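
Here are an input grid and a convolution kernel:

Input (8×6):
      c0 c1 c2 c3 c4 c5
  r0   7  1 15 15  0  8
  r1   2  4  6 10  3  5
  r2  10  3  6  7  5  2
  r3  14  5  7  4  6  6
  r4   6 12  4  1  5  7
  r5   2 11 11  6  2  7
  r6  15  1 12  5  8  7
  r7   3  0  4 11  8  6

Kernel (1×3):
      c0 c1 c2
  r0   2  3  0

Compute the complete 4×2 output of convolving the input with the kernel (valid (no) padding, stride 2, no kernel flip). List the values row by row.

17 75
29 33
48 11
33 39

Output[0,0]: The receptive field on the input at this output position is [7 1 15]. Elementwise product with the kernel and sum: 7·2 + 1·3.
Output[0,1]: The receptive field on the input at this output position is [15 15 0]. Elementwise product with the kernel and sum: 15·2 + 15·3.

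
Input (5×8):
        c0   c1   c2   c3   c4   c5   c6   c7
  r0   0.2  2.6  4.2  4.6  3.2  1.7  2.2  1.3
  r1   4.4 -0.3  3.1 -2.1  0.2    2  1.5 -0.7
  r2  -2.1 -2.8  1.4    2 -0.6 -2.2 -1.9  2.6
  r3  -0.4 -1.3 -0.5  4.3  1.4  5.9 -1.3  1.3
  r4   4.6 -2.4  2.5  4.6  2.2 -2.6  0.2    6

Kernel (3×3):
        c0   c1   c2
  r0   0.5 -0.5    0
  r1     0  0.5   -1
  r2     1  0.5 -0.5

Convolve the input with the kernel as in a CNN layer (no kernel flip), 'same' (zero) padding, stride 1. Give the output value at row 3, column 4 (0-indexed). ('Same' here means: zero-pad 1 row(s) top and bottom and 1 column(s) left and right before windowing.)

The receptive field on the zero-padded input at this output position is [2 -0.6 -2.2 / 4.3 1.4 5.9 / 4.6 2.2 -2.6]. Elementwise product with the kernel and sum: 2·0.5 + -0.6·-0.5 + 1.4·0.5 + 5.9·-1 + 4.6·1 + 2.2·0.5 + -2.6·-0.5.

3.1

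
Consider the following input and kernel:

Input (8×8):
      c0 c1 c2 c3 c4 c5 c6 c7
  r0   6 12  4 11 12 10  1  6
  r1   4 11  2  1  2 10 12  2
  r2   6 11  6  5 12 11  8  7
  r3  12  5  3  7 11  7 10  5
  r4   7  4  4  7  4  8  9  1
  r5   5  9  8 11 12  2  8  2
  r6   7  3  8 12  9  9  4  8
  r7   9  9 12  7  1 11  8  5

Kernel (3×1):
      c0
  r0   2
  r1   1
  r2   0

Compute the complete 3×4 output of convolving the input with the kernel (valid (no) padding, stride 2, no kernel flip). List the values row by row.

Output[0,0]: The receptive field on the input at this output position is [6 / 4 / 6]. Elementwise product with the kernel and sum: 6·2 + 4·1.
Output[0,1]: The receptive field on the input at this output position is [4 / 2 / 6]. Elementwise product with the kernel and sum: 4·2 + 2·1.

16 10 26 14
24 15 35 26
19 16 20 26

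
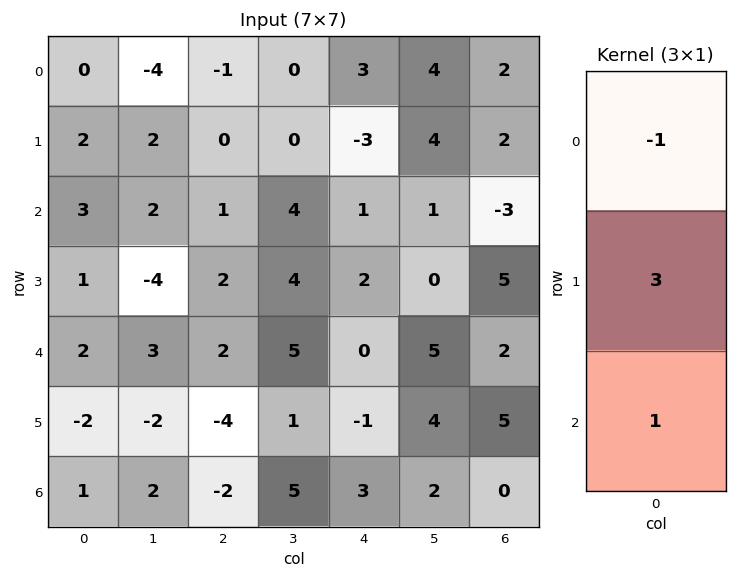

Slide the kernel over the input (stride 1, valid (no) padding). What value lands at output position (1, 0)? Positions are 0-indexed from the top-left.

The receptive field on the input at this output position is [2 / 3 / 1]. Elementwise product with the kernel and sum: 2·-1 + 3·3 + 1·1.

8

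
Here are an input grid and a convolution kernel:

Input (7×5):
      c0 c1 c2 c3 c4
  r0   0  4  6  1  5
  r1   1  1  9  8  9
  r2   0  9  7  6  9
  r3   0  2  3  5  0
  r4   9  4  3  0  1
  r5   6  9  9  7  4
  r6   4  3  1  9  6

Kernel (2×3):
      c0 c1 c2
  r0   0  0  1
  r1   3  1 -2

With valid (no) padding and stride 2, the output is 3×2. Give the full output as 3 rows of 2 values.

Output[0,0]: The receptive field on the input at this output position is [0 4 6 / 1 1 9]. Elementwise product with the kernel and sum: 6·1 + 1·3 + 1·1 + 9·-2.
Output[0,1]: The receptive field on the input at this output position is [6 1 5 / 9 8 9]. Elementwise product with the kernel and sum: 5·1 + 9·3 + 8·1 + 9·-2.

-8 22
3 23
12 27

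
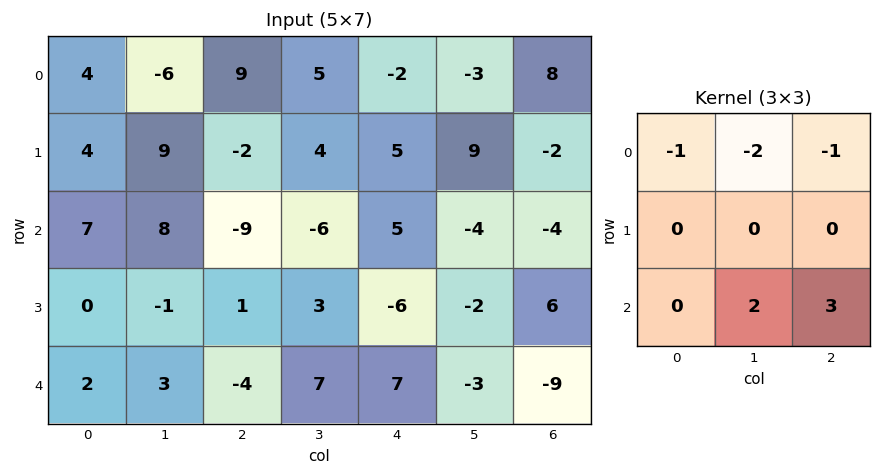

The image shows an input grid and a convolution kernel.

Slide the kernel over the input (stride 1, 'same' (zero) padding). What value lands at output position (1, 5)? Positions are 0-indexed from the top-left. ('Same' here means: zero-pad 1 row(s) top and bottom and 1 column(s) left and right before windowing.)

-20

The receptive field on the zero-padded input at this output position is [-2 -3 8 / 5 9 -2 / 5 -4 -4]. Elementwise product with the kernel and sum: -2·-1 + -3·-2 + 8·-1 + -4·2 + -4·3.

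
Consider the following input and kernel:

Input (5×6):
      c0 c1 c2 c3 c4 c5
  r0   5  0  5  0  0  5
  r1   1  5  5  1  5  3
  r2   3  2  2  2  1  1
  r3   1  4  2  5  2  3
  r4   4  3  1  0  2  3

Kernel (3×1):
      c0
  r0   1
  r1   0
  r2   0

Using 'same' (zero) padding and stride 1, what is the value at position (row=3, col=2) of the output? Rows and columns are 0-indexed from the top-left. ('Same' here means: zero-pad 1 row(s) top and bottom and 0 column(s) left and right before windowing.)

2

The receptive field on the zero-padded input at this output position is [2 / 2 / 1]. Elementwise product with the kernel and sum: 2·1.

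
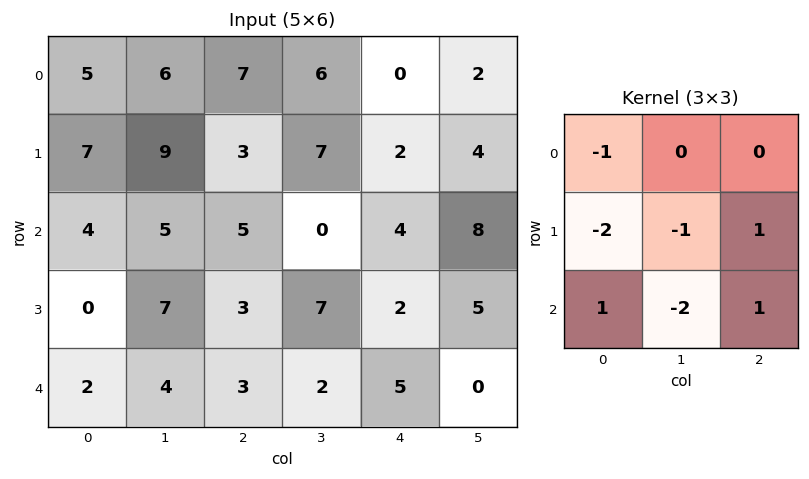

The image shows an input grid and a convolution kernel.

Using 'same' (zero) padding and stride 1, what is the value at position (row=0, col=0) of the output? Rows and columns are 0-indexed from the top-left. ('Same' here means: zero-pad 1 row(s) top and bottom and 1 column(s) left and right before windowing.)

The receptive field on the zero-padded input at this output position is [0 0 0 / 0 5 6 / 0 7 9]. Elementwise product with the kernel and sum: 0·-1 + 0·-2 + 5·-1 + 6·1 + 0·1 + 7·-2 + 9·1.

-4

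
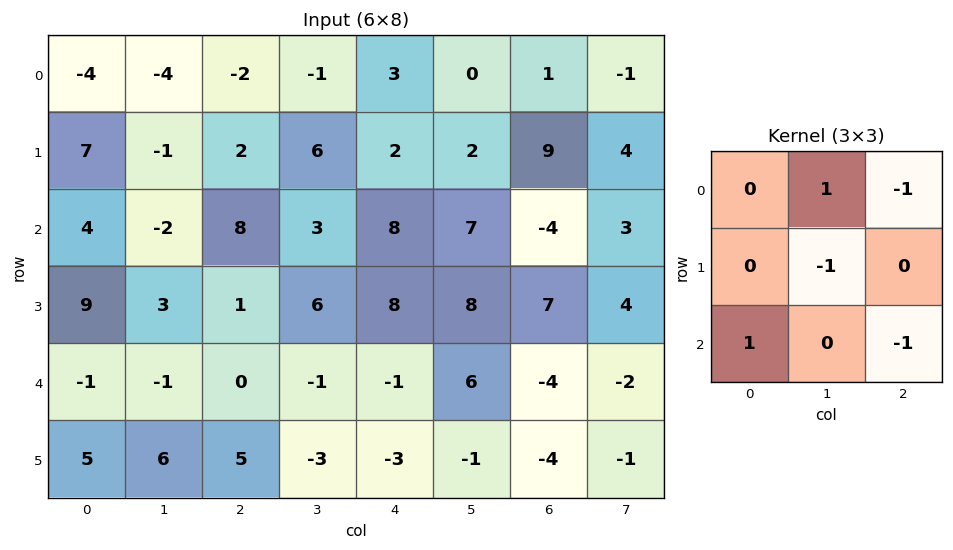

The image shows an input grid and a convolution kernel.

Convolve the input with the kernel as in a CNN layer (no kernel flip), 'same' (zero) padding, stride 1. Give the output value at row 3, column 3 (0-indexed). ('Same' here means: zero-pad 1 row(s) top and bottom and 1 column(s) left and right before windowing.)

The receptive field on the zero-padded input at this output position is [8 3 8 / 1 6 8 / 0 -1 -1]. Elementwise product with the kernel and sum: 3·1 + 8·-1 + 6·-1 + 0·1 + -1·-1.

-10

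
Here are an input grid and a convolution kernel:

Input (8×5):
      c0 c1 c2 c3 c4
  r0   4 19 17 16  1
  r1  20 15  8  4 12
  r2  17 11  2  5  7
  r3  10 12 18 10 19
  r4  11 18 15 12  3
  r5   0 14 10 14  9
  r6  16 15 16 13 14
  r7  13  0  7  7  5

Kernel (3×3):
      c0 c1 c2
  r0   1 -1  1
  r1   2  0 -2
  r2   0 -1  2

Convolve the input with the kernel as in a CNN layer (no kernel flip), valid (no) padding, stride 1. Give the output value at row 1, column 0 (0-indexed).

The receptive field on the input at this output position is [20 15 8 / 17 11 2 / 10 12 18]. Elementwise product with the kernel and sum: 20·1 + 15·-1 + 8·1 + 17·2 + 2·-2 + 12·-1 + 18·2.

67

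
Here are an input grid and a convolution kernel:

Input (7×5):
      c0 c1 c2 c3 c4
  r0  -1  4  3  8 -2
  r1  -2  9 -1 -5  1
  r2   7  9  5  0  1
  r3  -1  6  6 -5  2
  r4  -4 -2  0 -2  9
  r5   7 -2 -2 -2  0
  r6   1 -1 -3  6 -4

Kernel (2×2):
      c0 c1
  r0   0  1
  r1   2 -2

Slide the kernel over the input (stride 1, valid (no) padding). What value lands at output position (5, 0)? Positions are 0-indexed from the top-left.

2

The receptive field on the input at this output position is [7 -2 / 1 -1]. Elementwise product with the kernel and sum: -2·1 + 1·2 + -1·-2.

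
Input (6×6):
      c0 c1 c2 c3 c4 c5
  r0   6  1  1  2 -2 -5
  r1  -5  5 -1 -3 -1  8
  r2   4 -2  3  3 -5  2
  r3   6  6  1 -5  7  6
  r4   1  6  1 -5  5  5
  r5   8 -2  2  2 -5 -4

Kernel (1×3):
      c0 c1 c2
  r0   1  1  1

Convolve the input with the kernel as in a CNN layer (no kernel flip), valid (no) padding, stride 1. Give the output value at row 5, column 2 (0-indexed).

The receptive field on the input at this output position is [2 2 -5]. Elementwise product with the kernel and sum: 2·1 + 2·1 + -5·1.

-1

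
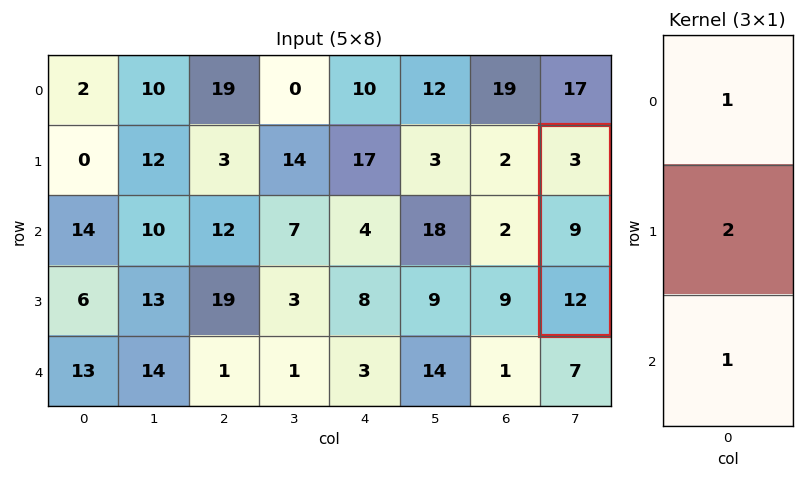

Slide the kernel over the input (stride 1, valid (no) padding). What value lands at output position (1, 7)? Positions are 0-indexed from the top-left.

33

The receptive field on the input at this output position is [3 / 9 / 12]. Elementwise product with the kernel and sum: 3·1 + 9·2 + 12·1.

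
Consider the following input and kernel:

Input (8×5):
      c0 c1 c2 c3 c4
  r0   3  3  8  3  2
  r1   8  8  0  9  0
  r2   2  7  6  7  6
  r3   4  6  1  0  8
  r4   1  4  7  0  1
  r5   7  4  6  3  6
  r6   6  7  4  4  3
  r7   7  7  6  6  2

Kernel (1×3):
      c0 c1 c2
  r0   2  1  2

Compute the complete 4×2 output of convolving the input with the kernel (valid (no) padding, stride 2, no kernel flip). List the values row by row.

25 23
23 31
20 16
27 18

Output[0,0]: The receptive field on the input at this output position is [3 3 8]. Elementwise product with the kernel and sum: 3·2 + 3·1 + 8·2.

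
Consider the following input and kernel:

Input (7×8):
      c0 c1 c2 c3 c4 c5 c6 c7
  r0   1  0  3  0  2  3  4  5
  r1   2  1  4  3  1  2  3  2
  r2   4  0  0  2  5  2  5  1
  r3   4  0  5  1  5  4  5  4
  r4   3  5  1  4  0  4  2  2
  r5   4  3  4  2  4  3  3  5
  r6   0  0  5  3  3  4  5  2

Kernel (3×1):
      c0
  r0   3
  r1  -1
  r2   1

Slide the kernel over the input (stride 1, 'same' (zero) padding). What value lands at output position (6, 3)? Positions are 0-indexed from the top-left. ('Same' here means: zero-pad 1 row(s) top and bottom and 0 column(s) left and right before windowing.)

3

The receptive field on the zero-padded input at this output position is [2 / 3 / 0]. Elementwise product with the kernel and sum: 2·3 + 3·-1 + 0·1.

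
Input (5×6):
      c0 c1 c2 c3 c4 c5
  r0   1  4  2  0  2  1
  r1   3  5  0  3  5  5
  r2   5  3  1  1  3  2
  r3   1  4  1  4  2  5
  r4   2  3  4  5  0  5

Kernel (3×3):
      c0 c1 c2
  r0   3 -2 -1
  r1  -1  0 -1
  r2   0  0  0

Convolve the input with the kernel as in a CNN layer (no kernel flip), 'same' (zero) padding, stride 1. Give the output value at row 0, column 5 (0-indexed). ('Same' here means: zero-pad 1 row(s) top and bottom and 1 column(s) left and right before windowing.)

-2

The receptive field on the zero-padded input at this output position is [0 0 0 / 2 1 0 / 5 5 0]. Elementwise product with the kernel and sum: 0·3 + 0·-2 + 0·-1 + 2·-1 + 0·-1.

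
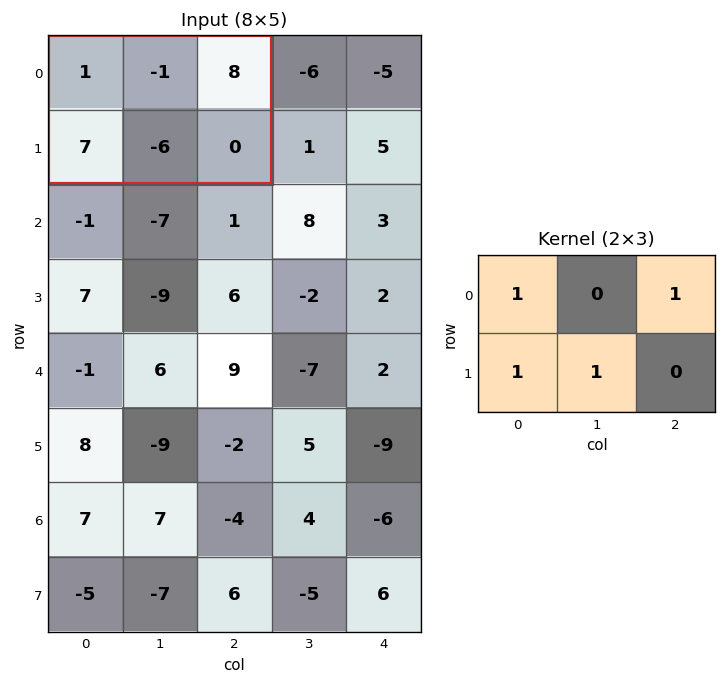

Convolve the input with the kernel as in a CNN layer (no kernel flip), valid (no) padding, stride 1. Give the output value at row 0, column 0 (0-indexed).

The receptive field on the input at this output position is [1 -1 8 / 7 -6 0]. Elementwise product with the kernel and sum: 1·1 + 8·1 + 7·1 + -6·1.

10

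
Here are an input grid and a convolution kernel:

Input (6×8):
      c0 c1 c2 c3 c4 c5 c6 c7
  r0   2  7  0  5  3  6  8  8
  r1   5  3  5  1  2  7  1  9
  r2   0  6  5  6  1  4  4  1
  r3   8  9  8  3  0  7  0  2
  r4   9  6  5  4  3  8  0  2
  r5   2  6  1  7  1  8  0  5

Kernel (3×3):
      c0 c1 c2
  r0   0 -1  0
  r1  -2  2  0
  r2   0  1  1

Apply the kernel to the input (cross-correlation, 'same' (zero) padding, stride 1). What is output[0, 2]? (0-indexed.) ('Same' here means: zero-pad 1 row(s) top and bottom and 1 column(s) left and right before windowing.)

The receptive field on the zero-padded input at this output position is [0 0 0 / 7 0 5 / 3 5 1]. Elementwise product with the kernel and sum: 0·-1 + 7·-2 + 0·2 + 5·1 + 1·1.

-8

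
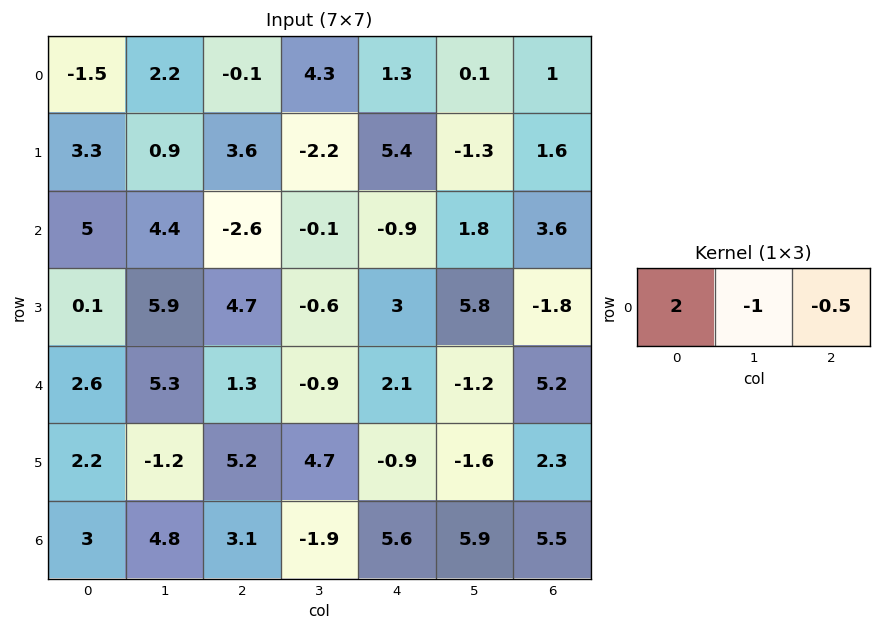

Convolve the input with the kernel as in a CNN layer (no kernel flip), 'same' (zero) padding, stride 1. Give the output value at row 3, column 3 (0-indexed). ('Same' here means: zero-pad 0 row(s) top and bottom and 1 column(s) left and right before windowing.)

8.5

The receptive field on the zero-padded input at this output position is [4.7 -0.6 3]. Elementwise product with the kernel and sum: 4.7·2 + -0.6·-1 + 3·-0.5.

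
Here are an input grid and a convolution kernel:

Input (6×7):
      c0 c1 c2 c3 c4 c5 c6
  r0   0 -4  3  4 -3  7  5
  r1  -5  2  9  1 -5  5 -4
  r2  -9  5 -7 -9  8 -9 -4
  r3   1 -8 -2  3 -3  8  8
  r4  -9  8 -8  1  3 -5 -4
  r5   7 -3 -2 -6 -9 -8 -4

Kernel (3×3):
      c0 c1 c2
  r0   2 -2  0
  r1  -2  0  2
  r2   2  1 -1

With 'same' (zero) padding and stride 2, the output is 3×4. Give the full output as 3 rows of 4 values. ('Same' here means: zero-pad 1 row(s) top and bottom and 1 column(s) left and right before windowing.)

-15 28 -2 -8
29 -63 7 60
24 -28 -13 -10

Output[0,0]: The receptive field on the zero-padded input at this output position is [0 0 0 / 0 0 -4 / 0 -5 2]. Elementwise product with the kernel and sum: 0·2 + 0·-2 + 0·-2 + -4·2 + 0·2 + -5·1 + 2·-1.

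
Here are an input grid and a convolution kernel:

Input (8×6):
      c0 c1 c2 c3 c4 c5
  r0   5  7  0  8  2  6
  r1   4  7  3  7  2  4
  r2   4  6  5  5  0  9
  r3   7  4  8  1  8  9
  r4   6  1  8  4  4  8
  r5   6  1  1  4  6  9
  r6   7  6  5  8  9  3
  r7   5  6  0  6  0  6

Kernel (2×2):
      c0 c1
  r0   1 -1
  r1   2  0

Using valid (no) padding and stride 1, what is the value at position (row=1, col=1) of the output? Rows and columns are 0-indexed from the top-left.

16

The receptive field on the input at this output position is [7 3 / 6 5]. Elementwise product with the kernel and sum: 7·1 + 3·-1 + 6·2.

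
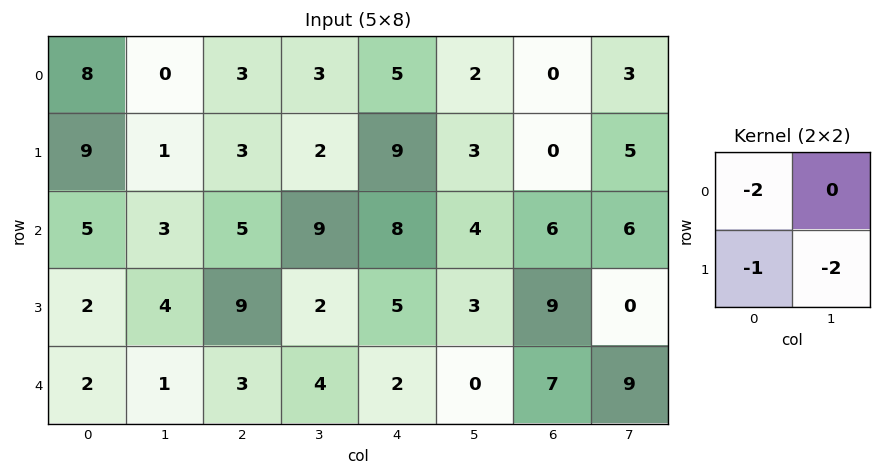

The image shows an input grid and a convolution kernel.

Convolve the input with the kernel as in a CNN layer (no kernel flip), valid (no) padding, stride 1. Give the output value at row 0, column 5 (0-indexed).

-7

The receptive field on the input at this output position is [2 0 / 3 0]. Elementwise product with the kernel and sum: 2·-2 + 3·-1 + 0·-2.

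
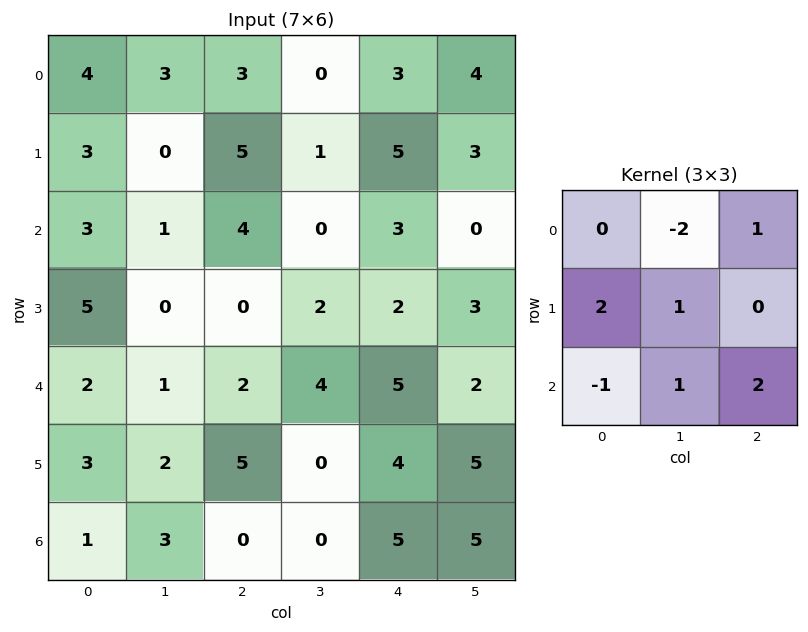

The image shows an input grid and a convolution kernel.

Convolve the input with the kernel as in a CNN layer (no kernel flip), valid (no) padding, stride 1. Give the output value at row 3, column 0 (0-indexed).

The receptive field on the input at this output position is [5 0 0 / 2 1 2 / 3 2 5]. Elementwise product with the kernel and sum: 0·-2 + 0·1 + 2·2 + 1·1 + 3·-1 + 2·1 + 5·2.

14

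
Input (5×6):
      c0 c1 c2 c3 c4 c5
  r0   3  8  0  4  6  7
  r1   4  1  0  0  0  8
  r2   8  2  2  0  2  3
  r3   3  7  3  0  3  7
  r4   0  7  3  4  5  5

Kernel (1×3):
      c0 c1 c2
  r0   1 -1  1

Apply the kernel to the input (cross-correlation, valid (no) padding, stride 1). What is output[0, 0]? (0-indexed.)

The receptive field on the input at this output position is [3 8 0]. Elementwise product with the kernel and sum: 3·1 + 8·-1 + 0·1.

-5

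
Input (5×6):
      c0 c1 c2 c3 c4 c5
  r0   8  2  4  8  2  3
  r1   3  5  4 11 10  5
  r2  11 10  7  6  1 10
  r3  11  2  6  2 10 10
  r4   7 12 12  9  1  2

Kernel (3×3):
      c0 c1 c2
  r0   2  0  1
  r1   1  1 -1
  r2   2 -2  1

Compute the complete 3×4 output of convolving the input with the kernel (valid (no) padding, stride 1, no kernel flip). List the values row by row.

Output[0,0]: The receptive field on the input at this output position is [8 2 4 / 3 5 4 / 11 10 7]. Elementwise product with the kernel and sum: 8·2 + 4·1 + 3·1 + 5·1 + 4·-1 + 11·2 + 10·-2 + 7·1.

33 22 18 55
48 26 48 18
38 41 20 42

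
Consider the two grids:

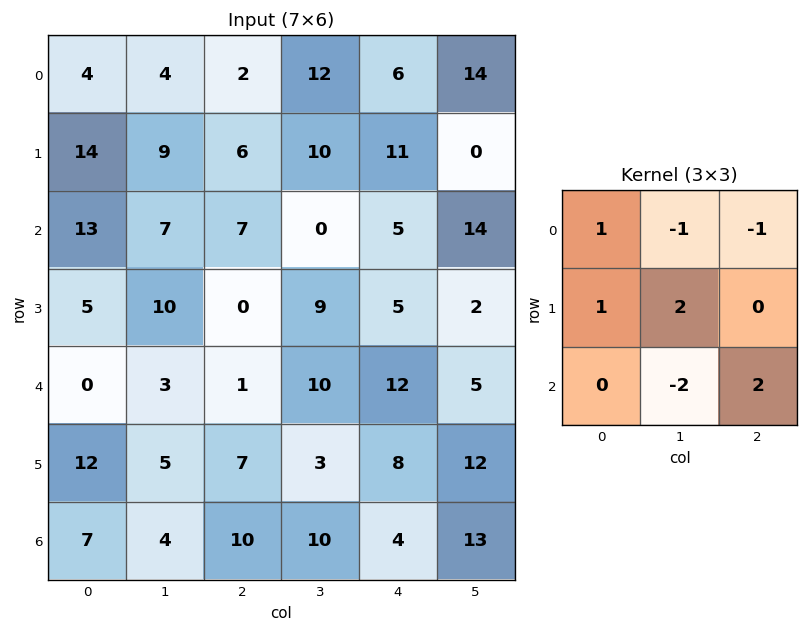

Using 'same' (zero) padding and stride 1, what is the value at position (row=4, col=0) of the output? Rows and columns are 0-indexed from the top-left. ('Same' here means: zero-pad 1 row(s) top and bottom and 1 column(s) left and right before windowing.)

-29

The receptive field on the zero-padded input at this output position is [0 5 10 / 0 0 3 / 0 12 5]. Elementwise product with the kernel and sum: 0·1 + 5·-1 + 10·-1 + 0·1 + 0·2 + 12·-2 + 5·2.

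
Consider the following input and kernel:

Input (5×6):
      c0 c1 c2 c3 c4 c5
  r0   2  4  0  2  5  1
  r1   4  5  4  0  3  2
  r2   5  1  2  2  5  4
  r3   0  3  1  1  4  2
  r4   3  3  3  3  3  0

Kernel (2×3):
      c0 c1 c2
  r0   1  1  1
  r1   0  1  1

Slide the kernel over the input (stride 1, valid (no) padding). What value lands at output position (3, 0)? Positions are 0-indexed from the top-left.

The receptive field on the input at this output position is [0 3 1 / 3 3 3]. Elementwise product with the kernel and sum: 0·1 + 3·1 + 1·1 + 3·1 + 3·1.

10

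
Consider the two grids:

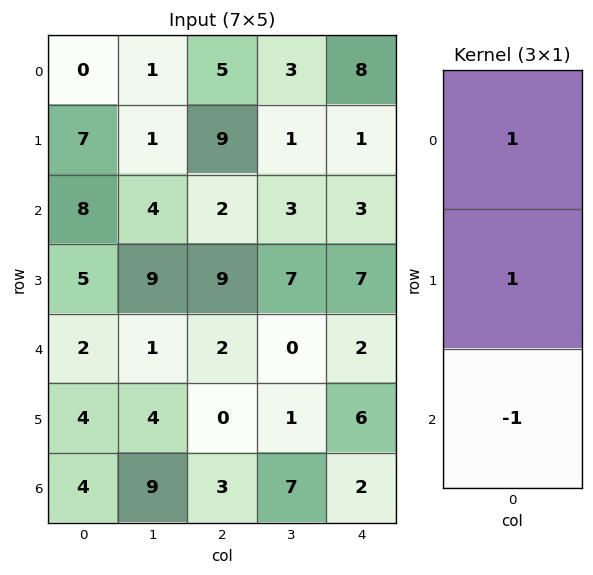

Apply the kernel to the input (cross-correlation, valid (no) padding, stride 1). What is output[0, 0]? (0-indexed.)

-1

The receptive field on the input at this output position is [0 / 7 / 8]. Elementwise product with the kernel and sum: 0·1 + 7·1 + 8·-1.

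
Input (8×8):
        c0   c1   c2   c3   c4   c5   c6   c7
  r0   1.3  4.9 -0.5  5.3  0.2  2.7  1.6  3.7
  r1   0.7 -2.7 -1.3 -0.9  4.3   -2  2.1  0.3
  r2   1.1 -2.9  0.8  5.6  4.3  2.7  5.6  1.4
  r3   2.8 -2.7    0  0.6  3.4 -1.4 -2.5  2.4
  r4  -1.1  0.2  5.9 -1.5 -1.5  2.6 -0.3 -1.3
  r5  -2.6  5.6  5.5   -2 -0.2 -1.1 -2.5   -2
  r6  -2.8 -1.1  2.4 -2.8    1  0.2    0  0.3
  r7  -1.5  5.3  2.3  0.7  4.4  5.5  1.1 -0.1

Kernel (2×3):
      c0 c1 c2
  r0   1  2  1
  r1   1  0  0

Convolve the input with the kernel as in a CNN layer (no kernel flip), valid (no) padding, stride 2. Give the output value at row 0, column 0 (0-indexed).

11.3

The receptive field on the input at this output position is [1.3 4.9 -0.5 / 0.7 -2.7 -1.3]. Elementwise product with the kernel and sum: 1.3·1 + 4.9·2 + -0.5·1 + 0.7·1.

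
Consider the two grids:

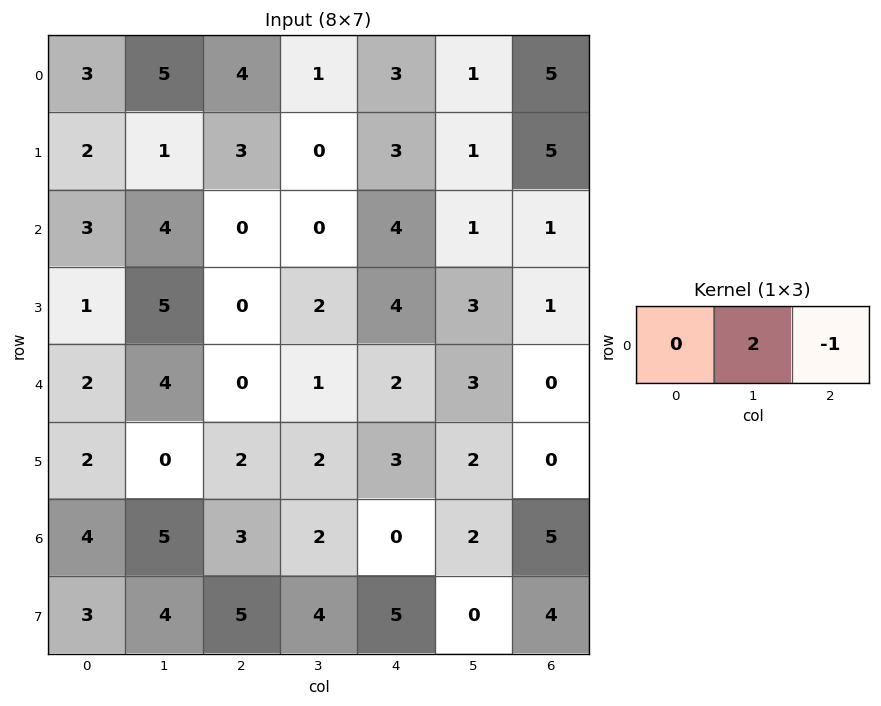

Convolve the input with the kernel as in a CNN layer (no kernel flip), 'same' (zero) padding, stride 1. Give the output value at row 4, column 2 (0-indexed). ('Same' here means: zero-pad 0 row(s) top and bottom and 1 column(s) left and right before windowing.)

The receptive field on the zero-padded input at this output position is [4 0 1]. Elementwise product with the kernel and sum: 0·2 + 1·-1.

-1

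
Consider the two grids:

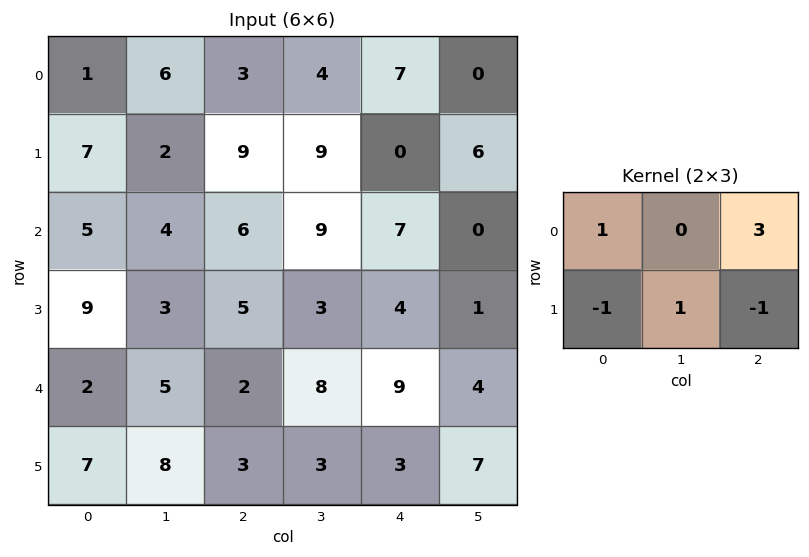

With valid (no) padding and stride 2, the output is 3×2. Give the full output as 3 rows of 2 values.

-4 24
12 21
6 26

Output[0,0]: The receptive field on the input at this output position is [1 6 3 / 7 2 9]. Elementwise product with the kernel and sum: 1·1 + 3·3 + 7·-1 + 2·1 + 9·-1.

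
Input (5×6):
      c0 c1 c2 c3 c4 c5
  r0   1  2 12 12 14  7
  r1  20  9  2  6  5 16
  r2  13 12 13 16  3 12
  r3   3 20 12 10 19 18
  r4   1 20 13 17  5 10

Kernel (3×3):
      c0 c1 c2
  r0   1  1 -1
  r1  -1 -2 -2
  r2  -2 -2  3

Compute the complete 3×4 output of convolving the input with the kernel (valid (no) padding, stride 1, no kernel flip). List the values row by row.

Output[0,0]: The receptive field on the input at this output position is [1 2 12 / 20 9 2 / 13 12 13]. Elementwise product with the kernel and sum: 1·1 + 2·1 + 12·-1 + 20·-1 + 9·-2 + 2·-2 + 13·-2 + 12·-2 + 13·3.

-62 -25 -63 -31
-46 -99 -35 -55
-58 -70 -89 -91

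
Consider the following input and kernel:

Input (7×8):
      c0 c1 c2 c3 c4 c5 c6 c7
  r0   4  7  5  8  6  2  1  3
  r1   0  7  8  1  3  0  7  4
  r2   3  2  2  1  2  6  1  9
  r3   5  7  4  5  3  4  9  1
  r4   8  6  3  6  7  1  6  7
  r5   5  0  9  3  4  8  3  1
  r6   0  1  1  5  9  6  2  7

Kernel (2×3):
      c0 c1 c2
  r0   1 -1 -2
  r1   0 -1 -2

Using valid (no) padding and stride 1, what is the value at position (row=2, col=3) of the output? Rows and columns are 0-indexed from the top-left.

The receptive field on the input at this output position is [1 2 6 / 5 3 4]. Elementwise product with the kernel and sum: 1·1 + 2·-1 + 6·-2 + 3·-1 + 4·-2.

-24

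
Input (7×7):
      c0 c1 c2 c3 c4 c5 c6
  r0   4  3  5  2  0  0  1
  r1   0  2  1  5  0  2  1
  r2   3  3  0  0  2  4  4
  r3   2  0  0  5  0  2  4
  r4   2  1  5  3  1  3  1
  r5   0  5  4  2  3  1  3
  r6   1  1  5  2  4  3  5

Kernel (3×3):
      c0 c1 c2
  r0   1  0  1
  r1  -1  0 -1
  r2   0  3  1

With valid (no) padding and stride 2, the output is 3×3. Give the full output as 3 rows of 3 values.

Output[0,0]: The receptive field on the input at this output position is [4 3 5 / 0 2 1 / 3 3 0]. Elementwise product with the kernel and sum: 4·1 + 5·1 + 0·-1 + 1·-1 + 3·3 + 0·1.

17 6 16
9 12 12
11 9 10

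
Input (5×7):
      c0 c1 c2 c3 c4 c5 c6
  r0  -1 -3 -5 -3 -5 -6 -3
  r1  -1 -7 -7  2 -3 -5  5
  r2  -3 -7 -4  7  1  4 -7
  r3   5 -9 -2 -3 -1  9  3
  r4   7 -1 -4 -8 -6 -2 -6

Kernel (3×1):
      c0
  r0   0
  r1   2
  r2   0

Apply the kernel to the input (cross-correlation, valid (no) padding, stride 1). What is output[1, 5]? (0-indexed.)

8

The receptive field on the input at this output position is [-5 / 4 / 9]. Elementwise product with the kernel and sum: 4·2.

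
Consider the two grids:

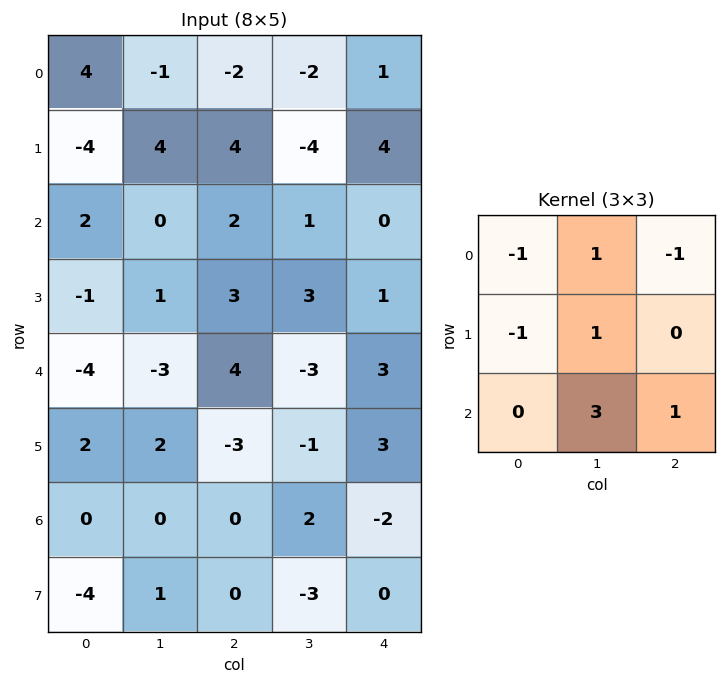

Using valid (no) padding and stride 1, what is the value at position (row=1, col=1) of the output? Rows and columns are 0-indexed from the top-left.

18

The receptive field on the input at this output position is [4 4 -4 / 0 2 1 / 1 3 3]. Elementwise product with the kernel and sum: 4·-1 + 4·1 + -4·-1 + 0·-1 + 2·1 + 3·3 + 3·1.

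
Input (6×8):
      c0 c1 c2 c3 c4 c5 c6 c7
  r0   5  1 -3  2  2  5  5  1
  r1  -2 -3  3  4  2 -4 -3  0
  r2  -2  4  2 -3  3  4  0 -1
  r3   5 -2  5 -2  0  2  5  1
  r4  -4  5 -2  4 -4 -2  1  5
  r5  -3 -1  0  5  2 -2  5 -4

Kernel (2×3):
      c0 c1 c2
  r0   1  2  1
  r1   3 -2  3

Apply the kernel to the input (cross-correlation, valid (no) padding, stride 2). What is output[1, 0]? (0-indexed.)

The receptive field on the input at this output position is [-2 4 2 / 5 -2 5]. Elementwise product with the kernel and sum: -2·1 + 4·2 + 2·1 + 5·3 + -2·-2 + 5·3.

42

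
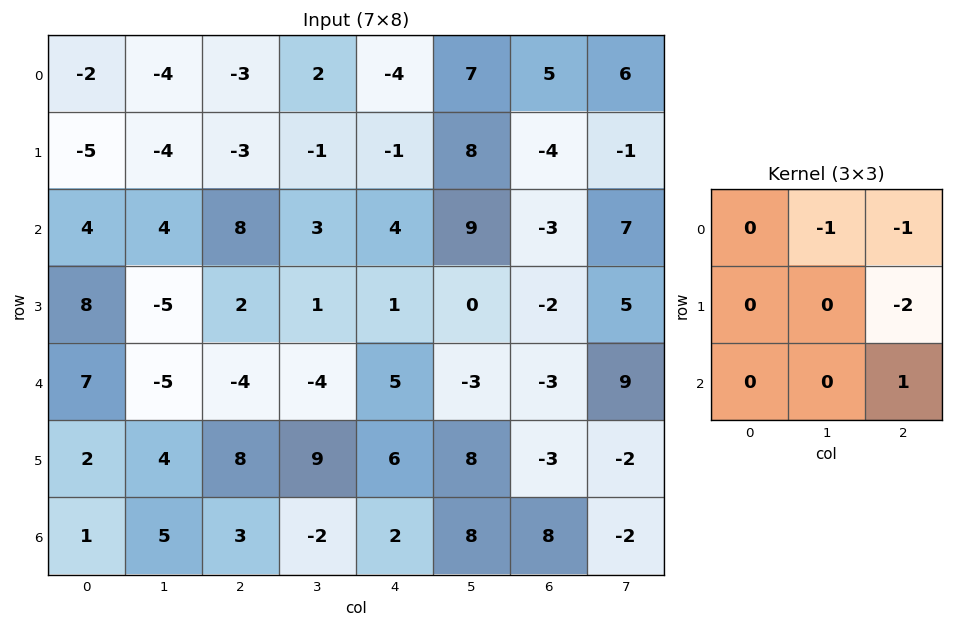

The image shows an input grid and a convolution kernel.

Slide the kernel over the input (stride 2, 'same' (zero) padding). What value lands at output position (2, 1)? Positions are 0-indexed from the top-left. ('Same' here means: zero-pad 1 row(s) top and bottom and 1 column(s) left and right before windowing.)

14

The receptive field on the zero-padded input at this output position is [-5 2 1 / -5 -4 -4 / 4 8 9]. Elementwise product with the kernel and sum: 2·-1 + 1·-1 + -4·-2 + 9·1.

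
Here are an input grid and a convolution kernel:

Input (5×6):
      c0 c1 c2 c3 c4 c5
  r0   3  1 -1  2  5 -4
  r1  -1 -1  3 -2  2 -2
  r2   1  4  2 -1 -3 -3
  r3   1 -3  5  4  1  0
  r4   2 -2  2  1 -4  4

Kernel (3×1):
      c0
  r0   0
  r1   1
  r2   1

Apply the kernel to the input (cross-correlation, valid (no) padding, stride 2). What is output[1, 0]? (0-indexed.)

The receptive field on the input at this output position is [1 / 1 / 2]. Elementwise product with the kernel and sum: 1·1 + 2·1.

3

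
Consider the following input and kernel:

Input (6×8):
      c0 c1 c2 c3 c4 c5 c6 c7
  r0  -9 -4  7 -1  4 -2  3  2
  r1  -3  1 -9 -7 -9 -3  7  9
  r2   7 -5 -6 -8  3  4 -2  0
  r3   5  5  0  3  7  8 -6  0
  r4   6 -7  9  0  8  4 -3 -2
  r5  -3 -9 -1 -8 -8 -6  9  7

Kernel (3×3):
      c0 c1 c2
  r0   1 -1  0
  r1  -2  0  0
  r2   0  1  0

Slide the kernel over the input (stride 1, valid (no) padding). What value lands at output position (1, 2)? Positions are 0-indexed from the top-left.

13

The receptive field on the input at this output position is [-9 -7 -9 / -6 -8 3 / 0 3 7]. Elementwise product with the kernel and sum: -9·1 + -7·-1 + -6·-2 + 3·1.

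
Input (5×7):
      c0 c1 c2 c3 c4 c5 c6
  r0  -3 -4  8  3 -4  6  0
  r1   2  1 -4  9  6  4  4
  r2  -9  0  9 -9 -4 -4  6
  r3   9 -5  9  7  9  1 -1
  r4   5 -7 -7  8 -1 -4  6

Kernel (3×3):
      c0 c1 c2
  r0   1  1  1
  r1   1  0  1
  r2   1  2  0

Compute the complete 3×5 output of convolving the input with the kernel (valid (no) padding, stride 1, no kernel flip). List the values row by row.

-10 35 0 1 0
-2 10 39 31 27
9 -19 23 -3 -3

Output[0,0]: The receptive field on the input at this output position is [-3 -4 8 / 2 1 -4 / -9 0 9]. Elementwise product with the kernel and sum: -3·1 + -4·1 + 8·1 + 2·1 + -4·1 + -9·1 + 0·2.
Output[0,1]: The receptive field on the input at this output position is [-4 8 3 / 1 -4 9 / 0 9 -9]. Elementwise product with the kernel and sum: -4·1 + 8·1 + 3·1 + 1·1 + 9·1 + 0·1 + 9·2.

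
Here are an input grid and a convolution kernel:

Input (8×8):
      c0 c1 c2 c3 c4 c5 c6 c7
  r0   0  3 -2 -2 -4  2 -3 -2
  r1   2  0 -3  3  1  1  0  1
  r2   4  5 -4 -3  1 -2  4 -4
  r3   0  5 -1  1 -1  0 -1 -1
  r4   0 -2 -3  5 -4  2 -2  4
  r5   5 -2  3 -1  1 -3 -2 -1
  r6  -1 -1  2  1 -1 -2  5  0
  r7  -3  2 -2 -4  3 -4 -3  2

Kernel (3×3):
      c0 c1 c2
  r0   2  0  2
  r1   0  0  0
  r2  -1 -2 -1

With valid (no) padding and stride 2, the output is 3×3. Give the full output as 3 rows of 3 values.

Output[0,0]: The receptive field on the input at this output position is [0 3 -2 / 2 0 -3 / 4 5 -4]. Elementwise product with the kernel and sum: 0·2 + -2·2 + 4·-1 + 5·-2 + -4·-1.

-14 -3 -15
7 -9 12
-5 -17 -12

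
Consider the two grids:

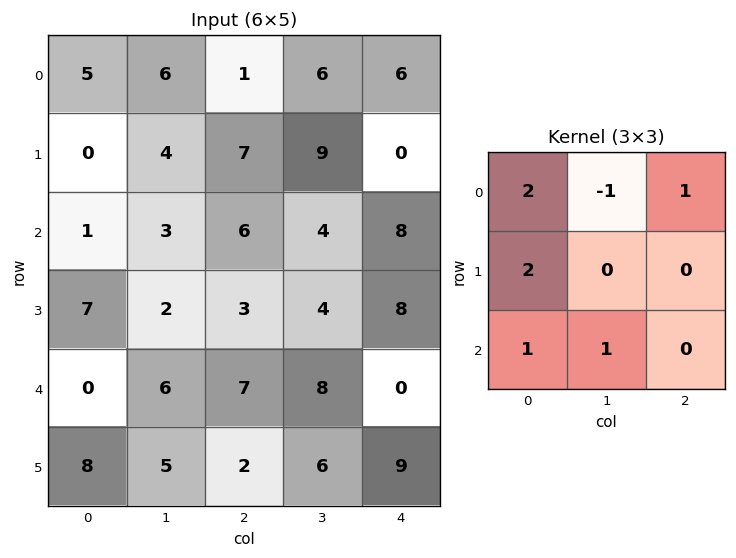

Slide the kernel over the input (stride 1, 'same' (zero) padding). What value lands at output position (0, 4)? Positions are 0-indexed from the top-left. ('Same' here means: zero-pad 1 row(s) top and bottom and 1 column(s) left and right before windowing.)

21

The receptive field on the zero-padded input at this output position is [0 0 0 / 6 6 0 / 9 0 0]. Elementwise product with the kernel and sum: 0·2 + 0·-1 + 0·1 + 6·2 + 9·1 + 0·1.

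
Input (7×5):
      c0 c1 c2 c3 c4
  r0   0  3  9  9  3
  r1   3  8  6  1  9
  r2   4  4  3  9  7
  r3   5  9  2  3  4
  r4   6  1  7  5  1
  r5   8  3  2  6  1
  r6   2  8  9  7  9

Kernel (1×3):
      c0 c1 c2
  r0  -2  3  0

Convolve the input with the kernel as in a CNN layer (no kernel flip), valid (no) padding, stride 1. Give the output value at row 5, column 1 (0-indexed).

The receptive field on the input at this output position is [3 2 6]. Elementwise product with the kernel and sum: 3·-2 + 2·3.

0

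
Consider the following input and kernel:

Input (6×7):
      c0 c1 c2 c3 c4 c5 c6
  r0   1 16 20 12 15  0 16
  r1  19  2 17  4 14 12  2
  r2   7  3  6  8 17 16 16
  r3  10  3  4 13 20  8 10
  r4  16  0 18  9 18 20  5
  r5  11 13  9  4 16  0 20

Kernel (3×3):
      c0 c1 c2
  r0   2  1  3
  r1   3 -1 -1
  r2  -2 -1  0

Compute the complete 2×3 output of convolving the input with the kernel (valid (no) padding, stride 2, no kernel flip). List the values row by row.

99 110 56
26 5 84

Output[0,0]: The receptive field on the input at this output position is [1 16 20 / 19 2 17 / 7 3 6]. Elementwise product with the kernel and sum: 1·2 + 16·1 + 20·3 + 19·3 + 2·-1 + 17·-1 + 7·-2 + 3·-1.
Output[0,1]: The receptive field on the input at this output position is [20 12 15 / 17 4 14 / 6 8 17]. Elementwise product with the kernel and sum: 20·2 + 12·1 + 15·3 + 17·3 + 4·-1 + 14·-1 + 6·-2 + 8·-1.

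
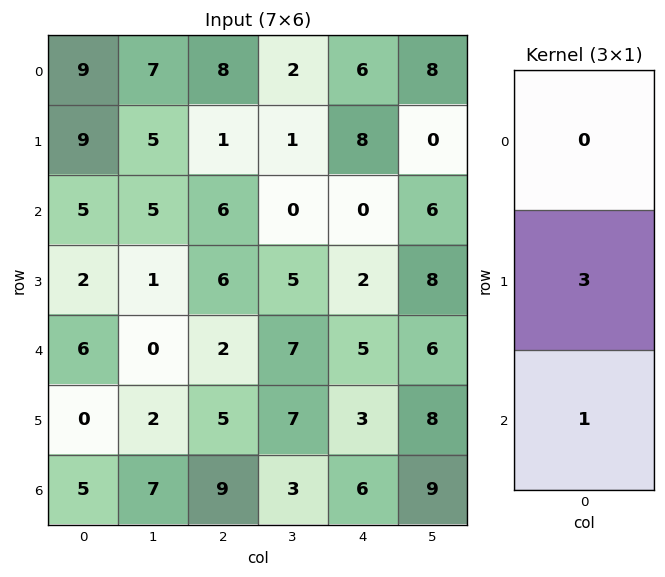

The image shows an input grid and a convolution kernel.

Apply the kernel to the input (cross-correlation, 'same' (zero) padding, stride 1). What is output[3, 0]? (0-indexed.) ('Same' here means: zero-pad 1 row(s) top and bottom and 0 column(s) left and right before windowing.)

12

The receptive field on the zero-padded input at this output position is [5 / 2 / 6]. Elementwise product with the kernel and sum: 2·3 + 6·1.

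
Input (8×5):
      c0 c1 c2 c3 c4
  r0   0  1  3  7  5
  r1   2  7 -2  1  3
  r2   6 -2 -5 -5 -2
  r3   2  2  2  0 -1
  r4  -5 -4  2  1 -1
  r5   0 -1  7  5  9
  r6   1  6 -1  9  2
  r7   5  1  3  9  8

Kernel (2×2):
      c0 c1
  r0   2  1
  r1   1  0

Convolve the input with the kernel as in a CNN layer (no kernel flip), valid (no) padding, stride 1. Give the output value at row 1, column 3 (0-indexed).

The receptive field on the input at this output position is [1 3 / -5 -2]. Elementwise product with the kernel and sum: 1·2 + 3·1 + -5·1.

0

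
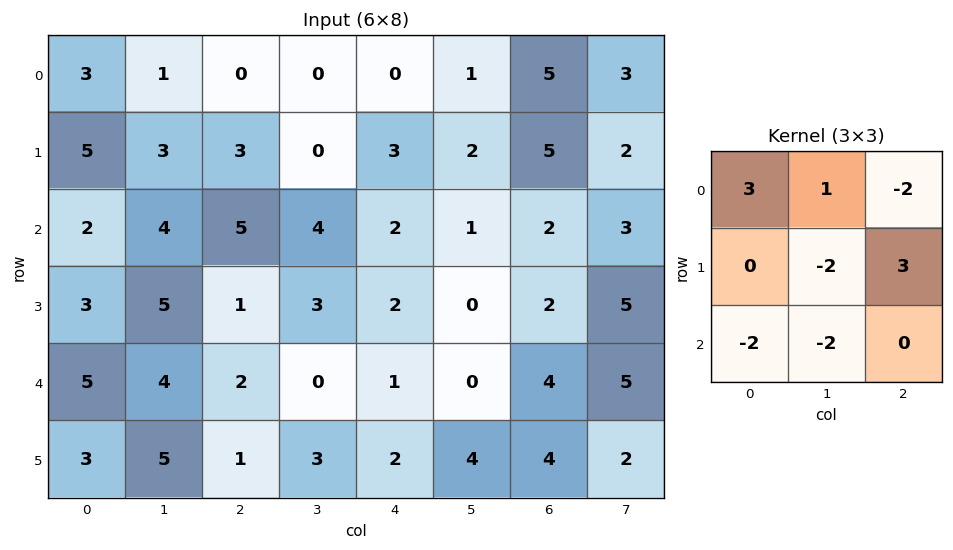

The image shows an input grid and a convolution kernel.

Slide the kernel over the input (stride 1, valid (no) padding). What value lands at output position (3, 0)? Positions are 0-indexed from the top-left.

-6

The receptive field on the input at this output position is [3 5 1 / 5 4 2 / 3 5 1]. Elementwise product with the kernel and sum: 3·3 + 5·1 + 1·-2 + 4·-2 + 2·3 + 3·-2 + 5·-2.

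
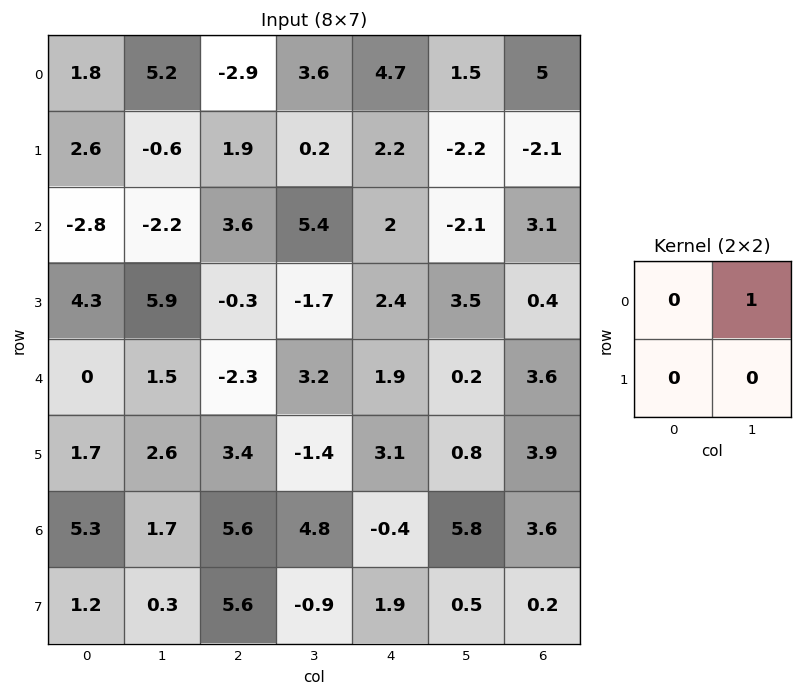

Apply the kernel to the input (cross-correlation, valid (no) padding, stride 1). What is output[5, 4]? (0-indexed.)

0.8

The receptive field on the input at this output position is [3.1 0.8 / -0.4 5.8]. Elementwise product with the kernel and sum: 0.8·1.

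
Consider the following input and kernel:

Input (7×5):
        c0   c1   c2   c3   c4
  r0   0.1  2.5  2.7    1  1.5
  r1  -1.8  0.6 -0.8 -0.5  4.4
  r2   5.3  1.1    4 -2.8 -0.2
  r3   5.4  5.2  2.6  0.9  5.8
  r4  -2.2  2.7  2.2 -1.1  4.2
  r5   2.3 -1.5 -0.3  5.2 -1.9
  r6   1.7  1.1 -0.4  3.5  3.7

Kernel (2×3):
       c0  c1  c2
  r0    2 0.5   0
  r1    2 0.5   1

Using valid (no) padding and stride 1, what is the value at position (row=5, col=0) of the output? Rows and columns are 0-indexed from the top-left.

7.4

The receptive field on the input at this output position is [2.3 -1.5 -0.3 / 1.7 1.1 -0.4]. Elementwise product with the kernel and sum: 2.3·2 + -1.5·0.5 + 1.7·2 + 1.1·0.5 + -0.4·1.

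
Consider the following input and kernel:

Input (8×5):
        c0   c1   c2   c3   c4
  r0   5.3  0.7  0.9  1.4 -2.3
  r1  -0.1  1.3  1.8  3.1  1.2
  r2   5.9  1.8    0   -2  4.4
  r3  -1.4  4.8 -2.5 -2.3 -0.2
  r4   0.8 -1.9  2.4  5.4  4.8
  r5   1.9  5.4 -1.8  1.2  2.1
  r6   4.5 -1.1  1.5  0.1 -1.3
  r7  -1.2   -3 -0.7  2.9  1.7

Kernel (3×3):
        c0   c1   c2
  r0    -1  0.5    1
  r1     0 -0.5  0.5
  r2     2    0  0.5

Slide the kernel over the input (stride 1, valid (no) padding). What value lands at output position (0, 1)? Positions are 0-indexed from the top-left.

The receptive field on the input at this output position is [0.7 0.9 1.4 / 1.3 1.8 3.1 / 1.8 0 -2]. Elementwise product with the kernel and sum: 0.7·-1 + 0.9·0.5 + 1.4·1 + 1.8·-0.5 + 3.1·0.5 + 1.8·2 + -2·0.5.

4.4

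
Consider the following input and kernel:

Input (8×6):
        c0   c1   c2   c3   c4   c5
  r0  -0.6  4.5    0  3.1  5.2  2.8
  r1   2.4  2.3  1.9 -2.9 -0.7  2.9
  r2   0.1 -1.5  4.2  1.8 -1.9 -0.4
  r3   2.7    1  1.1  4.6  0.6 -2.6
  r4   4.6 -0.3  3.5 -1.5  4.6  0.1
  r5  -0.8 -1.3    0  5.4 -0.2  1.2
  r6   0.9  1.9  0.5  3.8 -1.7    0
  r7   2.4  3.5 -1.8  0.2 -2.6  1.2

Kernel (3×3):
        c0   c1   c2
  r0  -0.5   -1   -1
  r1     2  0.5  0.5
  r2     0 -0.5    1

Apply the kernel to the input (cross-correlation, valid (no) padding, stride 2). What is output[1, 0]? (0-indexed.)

The receptive field on the input at this output position is [0.1 -1.5 4.2 / 2.7 1 1.1 / 4.6 -0.3 3.5]. Elementwise product with the kernel and sum: 0.1·-0.5 + -1.5·-1 + 4.2·-1 + 2.7·2 + 1·0.5 + 1.1·0.5 + -0.3·-0.5 + 3.5·1.

7.35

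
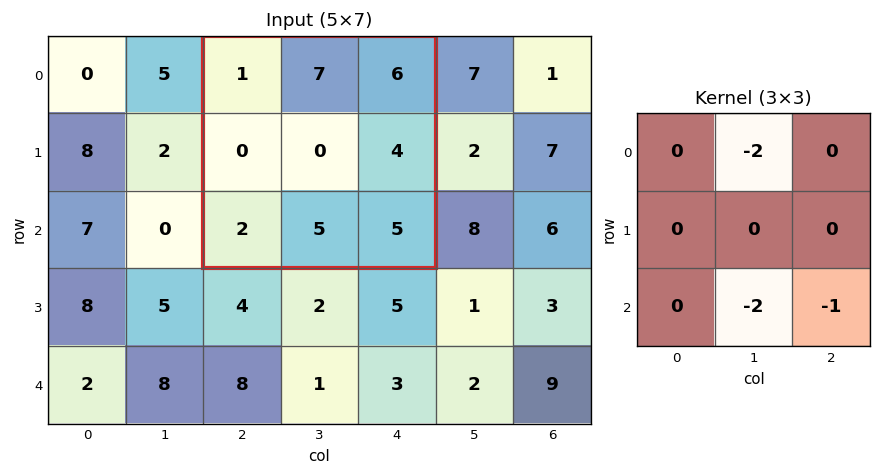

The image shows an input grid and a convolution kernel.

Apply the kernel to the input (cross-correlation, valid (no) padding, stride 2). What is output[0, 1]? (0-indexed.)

-29

The receptive field on the input at this output position is [1 7 6 / 0 0 4 / 2 5 5]. Elementwise product with the kernel and sum: 7·-2 + 5·-2 + 5·-1.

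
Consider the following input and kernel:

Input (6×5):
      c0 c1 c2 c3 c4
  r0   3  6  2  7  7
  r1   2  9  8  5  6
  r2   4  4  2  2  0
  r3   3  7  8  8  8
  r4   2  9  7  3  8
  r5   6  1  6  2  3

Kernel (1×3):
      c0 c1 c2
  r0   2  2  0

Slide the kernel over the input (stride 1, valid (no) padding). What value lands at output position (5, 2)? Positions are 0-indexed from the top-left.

The receptive field on the input at this output position is [6 2 3]. Elementwise product with the kernel and sum: 6·2 + 2·2.

16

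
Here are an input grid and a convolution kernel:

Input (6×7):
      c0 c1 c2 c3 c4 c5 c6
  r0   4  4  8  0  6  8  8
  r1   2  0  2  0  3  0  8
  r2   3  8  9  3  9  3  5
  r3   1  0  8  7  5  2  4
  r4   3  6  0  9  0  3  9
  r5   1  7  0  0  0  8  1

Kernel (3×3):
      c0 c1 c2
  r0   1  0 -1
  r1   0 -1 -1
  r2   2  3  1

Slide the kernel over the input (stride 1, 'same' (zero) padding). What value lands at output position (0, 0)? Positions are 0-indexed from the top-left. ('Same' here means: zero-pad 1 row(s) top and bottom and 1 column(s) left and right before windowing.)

The receptive field on the zero-padded input at this output position is [0 0 0 / 0 4 4 / 0 2 0]. Elementwise product with the kernel and sum: 0·1 + 0·-1 + 4·-1 + 4·-1 + 0·2 + 2·3 + 0·1.

-2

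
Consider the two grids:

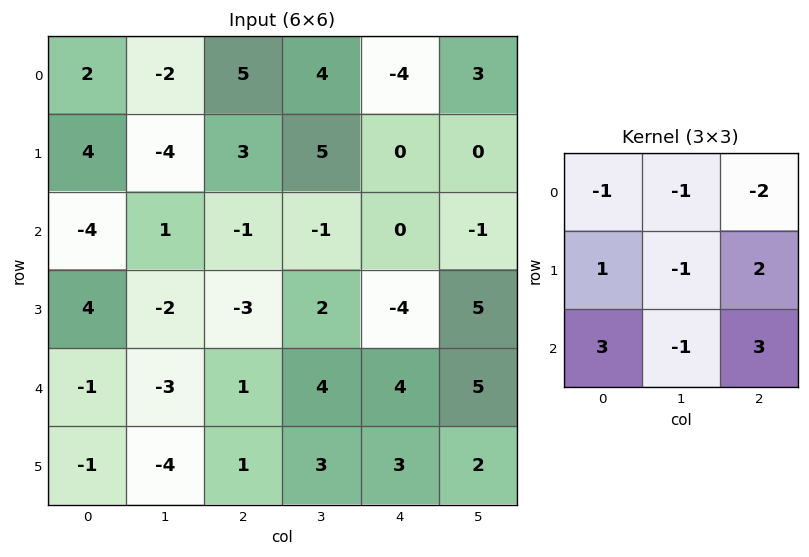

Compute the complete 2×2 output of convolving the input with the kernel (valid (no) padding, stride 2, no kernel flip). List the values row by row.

-12 -5
8 0

Output[0,0]: The receptive field on the input at this output position is [2 -2 5 / 4 -4 3 / -4 1 -1]. Elementwise product with the kernel and sum: 2·-1 + -2·-1 + 5·-2 + 4·1 + -4·-1 + 3·2 + -4·3 + 1·-1 + -1·3.
Output[0,1]: The receptive field on the input at this output position is [5 4 -4 / 3 5 0 / -1 -1 0]. Elementwise product with the kernel and sum: 5·-1 + 4·-1 + -4·-2 + 3·1 + 5·-1 + 0·2 + -1·3 + -1·-1 + 0·3.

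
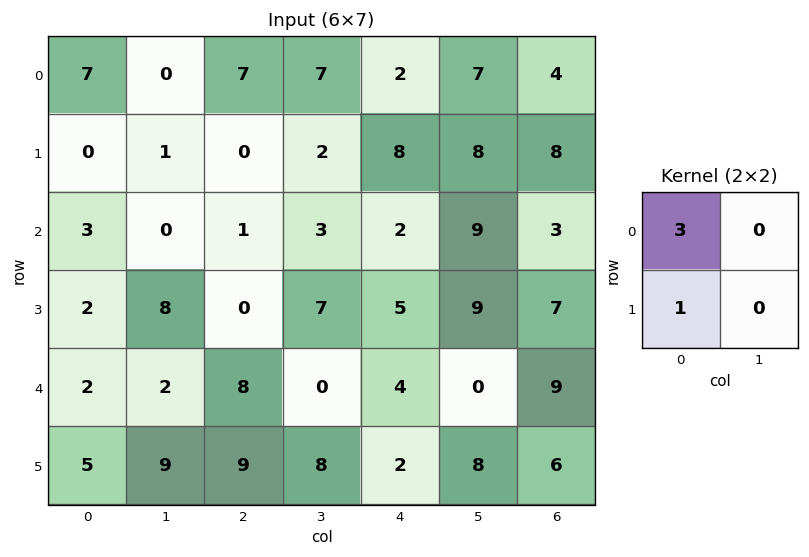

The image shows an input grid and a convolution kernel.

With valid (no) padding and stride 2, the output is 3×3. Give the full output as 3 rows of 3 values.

21 21 14
11 3 11
11 33 14

Output[0,0]: The receptive field on the input at this output position is [7 0 / 0 1]. Elementwise product with the kernel and sum: 7·3 + 0·1.
Output[0,1]: The receptive field on the input at this output position is [7 7 / 0 2]. Elementwise product with the kernel and sum: 7·3 + 0·1.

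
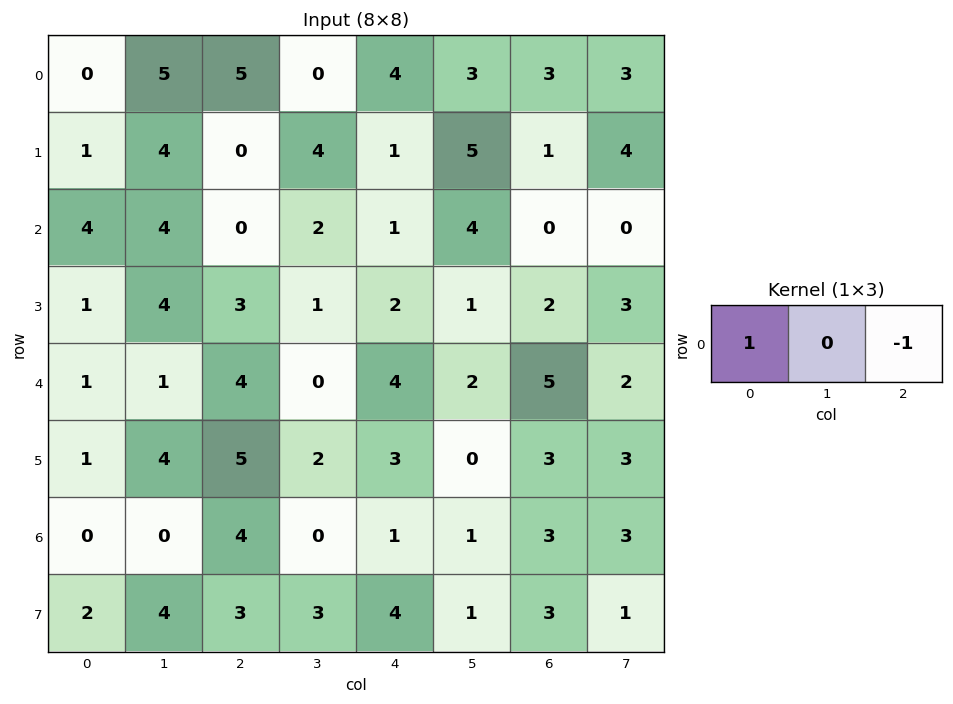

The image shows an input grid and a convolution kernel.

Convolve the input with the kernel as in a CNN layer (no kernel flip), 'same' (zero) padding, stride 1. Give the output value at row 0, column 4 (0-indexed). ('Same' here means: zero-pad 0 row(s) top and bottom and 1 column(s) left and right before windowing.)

-3

The receptive field on the zero-padded input at this output position is [0 4 3]. Elementwise product with the kernel and sum: 0·1 + 3·-1.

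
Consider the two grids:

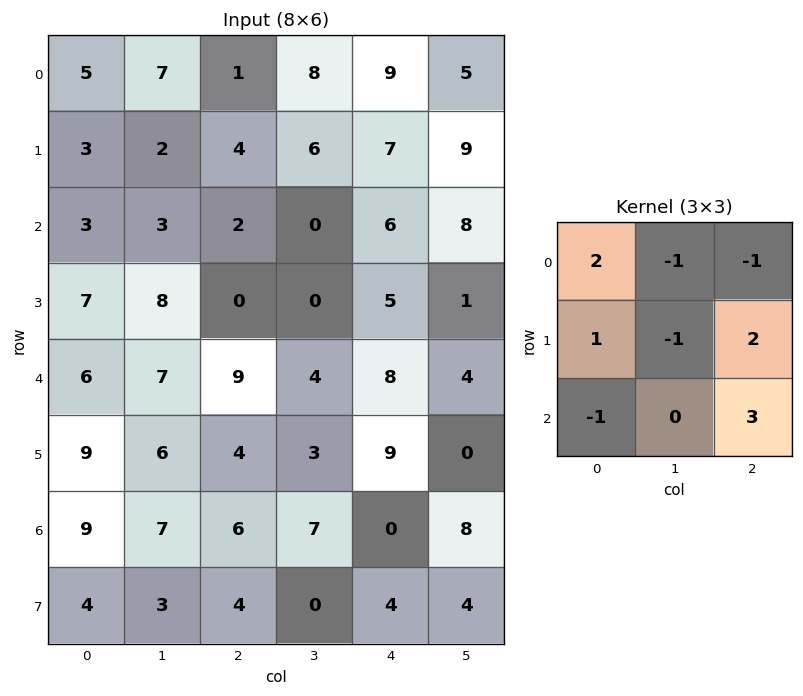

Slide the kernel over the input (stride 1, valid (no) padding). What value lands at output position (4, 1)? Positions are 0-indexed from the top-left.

The receptive field on the input at this output position is [7 9 4 / 6 4 3 / 7 6 7]. Elementwise product with the kernel and sum: 7·2 + 9·-1 + 4·-1 + 6·1 + 4·-1 + 3·2 + 7·-1 + 7·3.

23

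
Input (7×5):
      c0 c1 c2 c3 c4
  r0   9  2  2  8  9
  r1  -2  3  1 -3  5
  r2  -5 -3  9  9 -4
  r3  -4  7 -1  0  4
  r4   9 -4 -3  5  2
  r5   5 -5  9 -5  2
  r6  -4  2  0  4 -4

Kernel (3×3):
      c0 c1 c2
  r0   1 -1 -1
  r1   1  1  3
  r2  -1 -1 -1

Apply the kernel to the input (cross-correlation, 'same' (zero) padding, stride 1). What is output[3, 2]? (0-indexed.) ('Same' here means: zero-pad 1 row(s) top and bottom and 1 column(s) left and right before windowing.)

-13

The receptive field on the zero-padded input at this output position is [-3 9 9 / 7 -1 0 / -4 -3 5]. Elementwise product with the kernel and sum: -3·1 + 9·-1 + 9·-1 + 7·1 + -1·1 + 0·3 + -4·-1 + -3·-1 + 5·-1.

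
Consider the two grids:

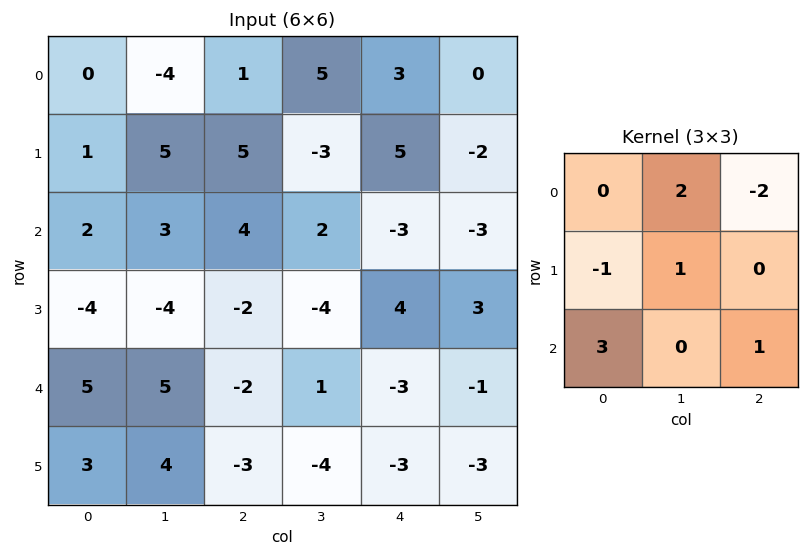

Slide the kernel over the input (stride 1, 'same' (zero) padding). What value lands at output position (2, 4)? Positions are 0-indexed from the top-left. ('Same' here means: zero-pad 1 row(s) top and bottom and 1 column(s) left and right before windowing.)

The receptive field on the zero-padded input at this output position is [-3 5 -2 / 2 -3 -3 / -4 4 3]. Elementwise product with the kernel and sum: 5·2 + -2·-2 + 2·-1 + -3·1 + -4·3 + 3·1.

0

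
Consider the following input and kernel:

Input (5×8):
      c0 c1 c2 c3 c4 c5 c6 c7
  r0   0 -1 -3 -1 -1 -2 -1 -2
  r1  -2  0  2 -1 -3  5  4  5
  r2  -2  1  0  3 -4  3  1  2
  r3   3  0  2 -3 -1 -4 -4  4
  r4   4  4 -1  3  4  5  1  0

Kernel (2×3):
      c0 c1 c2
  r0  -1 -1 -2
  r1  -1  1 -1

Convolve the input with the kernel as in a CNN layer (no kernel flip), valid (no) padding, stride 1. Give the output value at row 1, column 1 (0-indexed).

The receptive field on the input at this output position is [0 2 -1 / 1 0 3]. Elementwise product with the kernel and sum: 0·-1 + 2·-1 + -1·-2 + 1·-1 + 0·1 + 3·-1.

-4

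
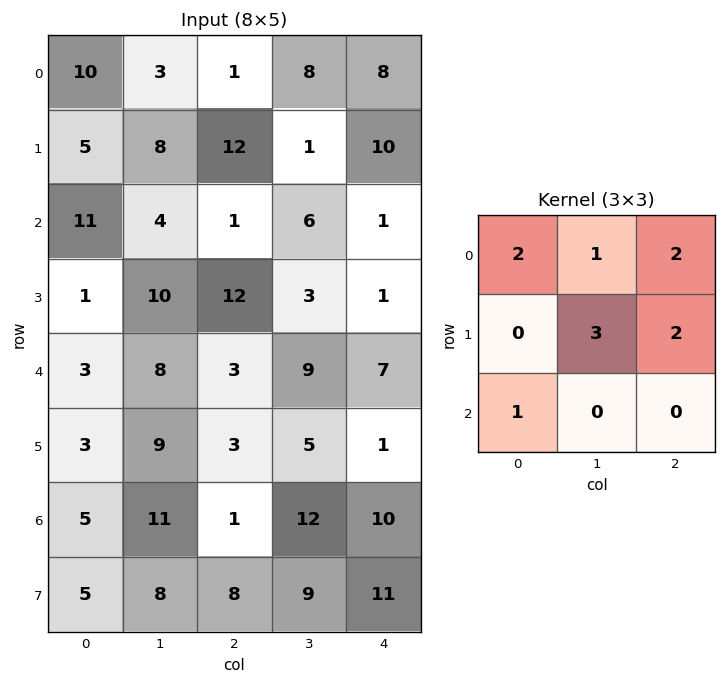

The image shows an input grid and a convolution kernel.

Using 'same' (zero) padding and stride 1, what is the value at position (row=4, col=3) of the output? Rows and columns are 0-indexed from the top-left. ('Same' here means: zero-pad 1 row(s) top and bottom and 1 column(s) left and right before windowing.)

The receptive field on the zero-padded input at this output position is [12 3 1 / 3 9 7 / 3 5 1]. Elementwise product with the kernel and sum: 12·2 + 3·1 + 1·2 + 9·3 + 7·2 + 3·1.

73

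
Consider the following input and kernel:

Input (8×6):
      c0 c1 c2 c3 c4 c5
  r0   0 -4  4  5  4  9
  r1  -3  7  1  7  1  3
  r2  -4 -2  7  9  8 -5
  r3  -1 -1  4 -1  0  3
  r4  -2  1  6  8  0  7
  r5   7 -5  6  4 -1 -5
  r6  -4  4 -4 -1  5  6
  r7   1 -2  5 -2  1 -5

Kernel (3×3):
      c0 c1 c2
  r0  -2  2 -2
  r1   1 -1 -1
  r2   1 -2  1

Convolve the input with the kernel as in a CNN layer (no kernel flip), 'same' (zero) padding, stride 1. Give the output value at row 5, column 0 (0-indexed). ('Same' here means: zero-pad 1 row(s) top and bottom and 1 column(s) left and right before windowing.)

The receptive field on the zero-padded input at this output position is [0 -2 1 / 0 7 -5 / 0 -4 4]. Elementwise product with the kernel and sum: 0·-2 + -2·2 + 1·-2 + 0·1 + 7·-1 + -5·-1 + 0·1 + -4·-2 + 4·1.

4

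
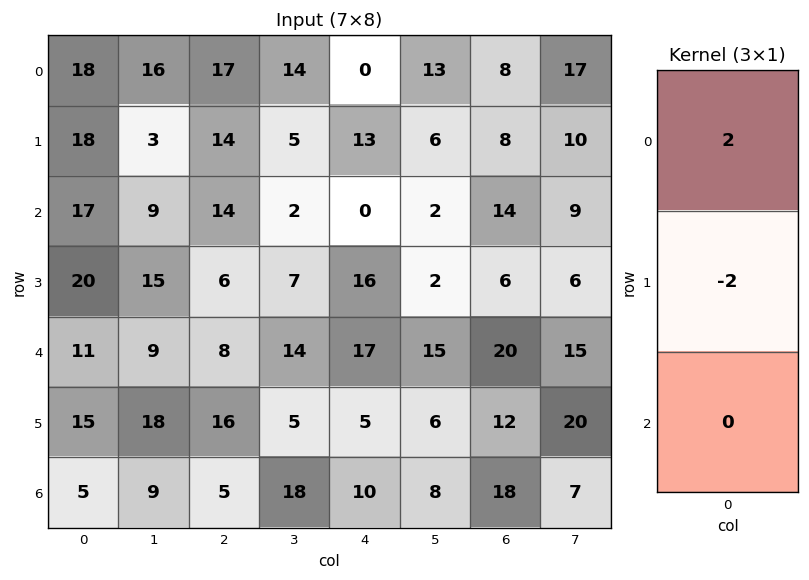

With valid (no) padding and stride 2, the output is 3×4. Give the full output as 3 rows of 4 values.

Output[0,0]: The receptive field on the input at this output position is [18 / 18 / 17]. Elementwise product with the kernel and sum: 18·2 + 18·-2.

0 6 -26 0
-6 16 -32 16
-8 -16 24 16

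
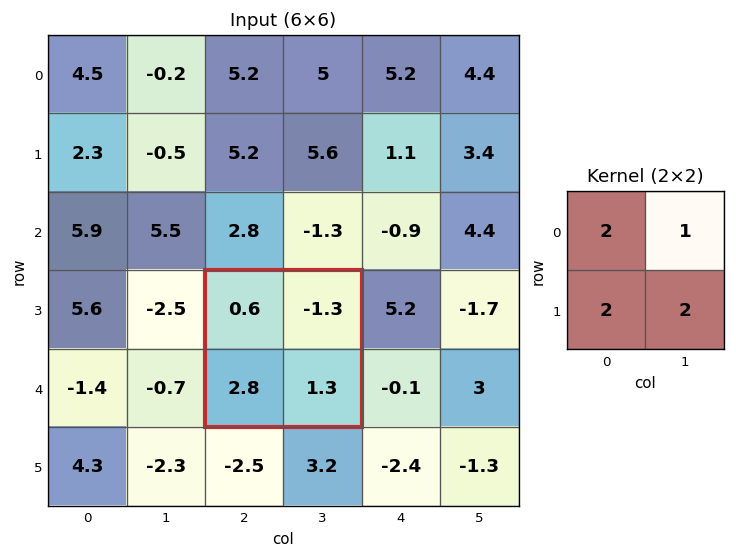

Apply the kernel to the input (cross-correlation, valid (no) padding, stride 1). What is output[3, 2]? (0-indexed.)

8.1

The receptive field on the input at this output position is [0.6 -1.3 / 2.8 1.3]. Elementwise product with the kernel and sum: 0.6·2 + -1.3·1 + 2.8·2 + 1.3·2.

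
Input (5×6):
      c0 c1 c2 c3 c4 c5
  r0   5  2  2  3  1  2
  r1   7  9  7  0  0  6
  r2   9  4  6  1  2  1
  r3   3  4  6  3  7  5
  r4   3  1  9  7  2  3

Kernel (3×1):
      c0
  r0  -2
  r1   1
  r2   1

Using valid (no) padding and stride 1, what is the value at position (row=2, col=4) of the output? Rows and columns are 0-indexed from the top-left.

The receptive field on the input at this output position is [2 / 7 / 2]. Elementwise product with the kernel and sum: 2·-2 + 7·1 + 2·1.

5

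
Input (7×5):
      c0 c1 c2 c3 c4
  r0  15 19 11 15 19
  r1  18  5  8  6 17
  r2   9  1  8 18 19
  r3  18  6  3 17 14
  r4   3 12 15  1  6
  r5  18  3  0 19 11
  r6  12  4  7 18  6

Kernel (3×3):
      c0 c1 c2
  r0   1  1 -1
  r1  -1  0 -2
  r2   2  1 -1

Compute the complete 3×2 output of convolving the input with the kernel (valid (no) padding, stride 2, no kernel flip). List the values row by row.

Output[0,0]: The receptive field on the input at this output position is [15 19 11 / 18 5 8 / 9 1 8]. Elementwise product with the kernel and sum: 15·1 + 19·1 + 11·-1 + 18·-1 + 8·-2 + 9·2 + 1·1 + 8·-1.

0 -20
-19 1
3 14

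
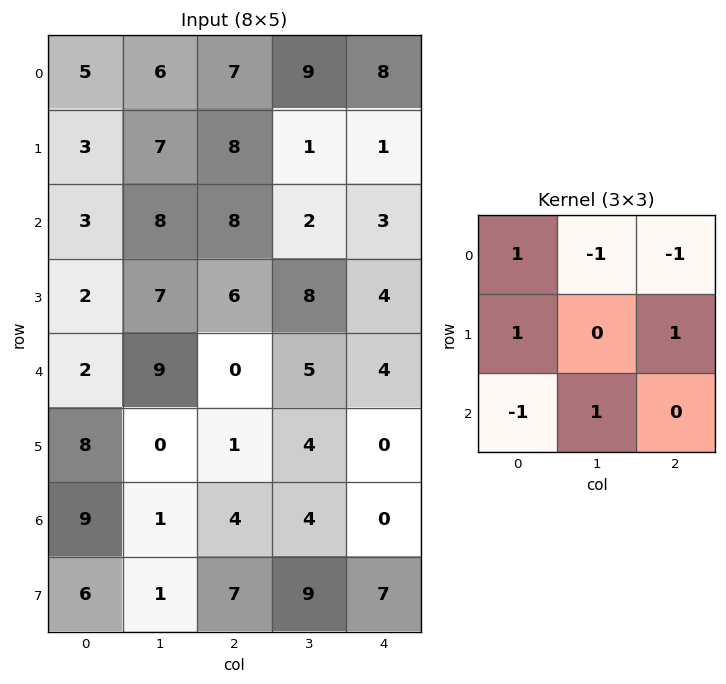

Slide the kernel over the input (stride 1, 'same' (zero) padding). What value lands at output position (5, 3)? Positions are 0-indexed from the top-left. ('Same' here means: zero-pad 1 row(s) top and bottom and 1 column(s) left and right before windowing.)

-8

The receptive field on the zero-padded input at this output position is [0 5 4 / 1 4 0 / 4 4 0]. Elementwise product with the kernel and sum: 0·1 + 5·-1 + 4·-1 + 1·1 + 0·1 + 4·-1 + 4·1.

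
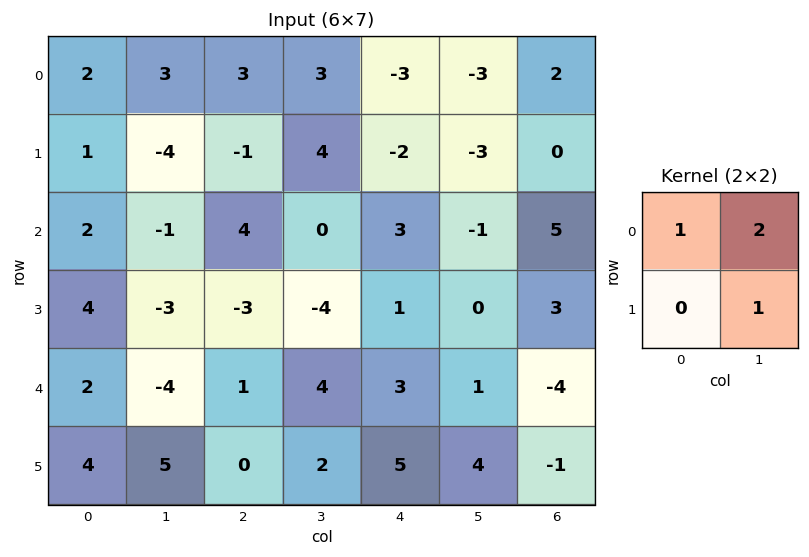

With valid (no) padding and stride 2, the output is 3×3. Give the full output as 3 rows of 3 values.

4 13 -12
-3 0 1
-1 11 9

Output[0,0]: The receptive field on the input at this output position is [2 3 / 1 -4]. Elementwise product with the kernel and sum: 2·1 + 3·2 + -4·1.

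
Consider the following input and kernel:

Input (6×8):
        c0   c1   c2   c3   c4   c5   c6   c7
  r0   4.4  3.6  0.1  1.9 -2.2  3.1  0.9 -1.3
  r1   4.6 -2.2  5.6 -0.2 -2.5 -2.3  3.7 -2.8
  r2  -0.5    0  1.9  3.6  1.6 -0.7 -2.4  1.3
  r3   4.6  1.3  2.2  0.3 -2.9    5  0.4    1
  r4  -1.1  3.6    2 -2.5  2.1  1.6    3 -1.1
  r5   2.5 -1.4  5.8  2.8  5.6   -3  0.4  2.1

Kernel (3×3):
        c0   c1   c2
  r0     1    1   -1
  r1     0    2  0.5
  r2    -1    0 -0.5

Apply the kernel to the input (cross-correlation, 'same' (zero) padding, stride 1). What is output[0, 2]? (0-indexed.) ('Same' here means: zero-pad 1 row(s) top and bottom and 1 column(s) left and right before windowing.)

3.45

The receptive field on the zero-padded input at this output position is [0 0 0 / 3.6 0.1 1.9 / -2.2 5.6 -0.2]. Elementwise product with the kernel and sum: 0·1 + 0·1 + 0·-1 + 0.1·2 + 1.9·0.5 + -2.2·-1 + -0.2·-0.5.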